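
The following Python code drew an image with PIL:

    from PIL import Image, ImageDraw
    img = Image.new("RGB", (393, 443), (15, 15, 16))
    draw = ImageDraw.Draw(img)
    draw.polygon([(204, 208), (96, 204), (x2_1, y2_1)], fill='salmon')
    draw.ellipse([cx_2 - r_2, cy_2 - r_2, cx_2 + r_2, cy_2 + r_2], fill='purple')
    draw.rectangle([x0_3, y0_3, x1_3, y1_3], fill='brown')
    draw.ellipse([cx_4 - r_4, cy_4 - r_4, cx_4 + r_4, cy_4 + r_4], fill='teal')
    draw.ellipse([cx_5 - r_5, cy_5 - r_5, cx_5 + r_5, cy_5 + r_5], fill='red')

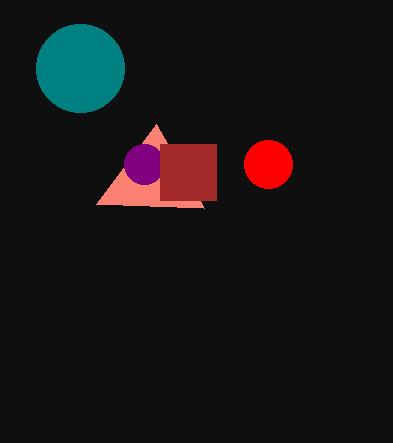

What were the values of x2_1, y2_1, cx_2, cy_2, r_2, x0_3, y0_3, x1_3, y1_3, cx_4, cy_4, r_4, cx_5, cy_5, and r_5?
x2_1 = 156, y2_1 = 124, cx_2 = 144, cy_2 = 164, r_2 = 20, x0_3 = 160, y0_3 = 144, x1_3 = 216, y1_3 = 200, cx_4 = 80, cy_4 = 68, r_4 = 44, cx_5 = 268, cy_5 = 164, r_5 = 24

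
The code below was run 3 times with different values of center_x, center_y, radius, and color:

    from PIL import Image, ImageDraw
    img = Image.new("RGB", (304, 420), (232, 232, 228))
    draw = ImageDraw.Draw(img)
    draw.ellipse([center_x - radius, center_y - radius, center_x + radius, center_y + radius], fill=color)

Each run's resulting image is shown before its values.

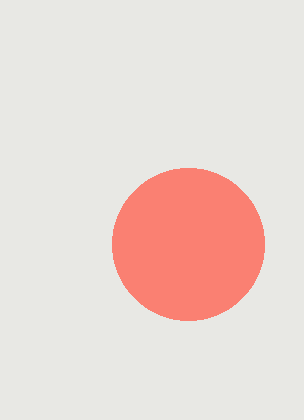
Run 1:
center_x = 188, center_y = 244, radius = 76, color = 'salmon'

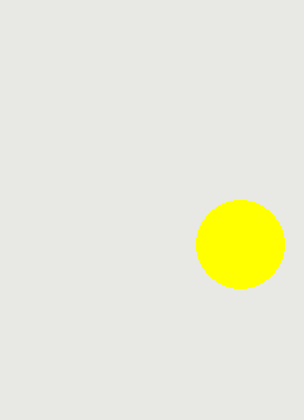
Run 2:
center_x = 240; center_y = 244; radius = 44; color = 'yellow'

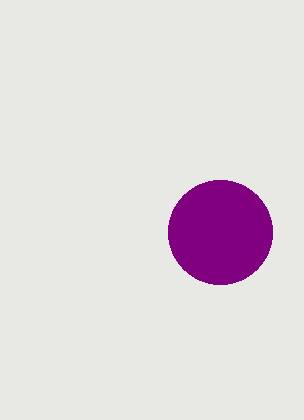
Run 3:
center_x = 220, center_y = 232, radius = 52, color = 'purple'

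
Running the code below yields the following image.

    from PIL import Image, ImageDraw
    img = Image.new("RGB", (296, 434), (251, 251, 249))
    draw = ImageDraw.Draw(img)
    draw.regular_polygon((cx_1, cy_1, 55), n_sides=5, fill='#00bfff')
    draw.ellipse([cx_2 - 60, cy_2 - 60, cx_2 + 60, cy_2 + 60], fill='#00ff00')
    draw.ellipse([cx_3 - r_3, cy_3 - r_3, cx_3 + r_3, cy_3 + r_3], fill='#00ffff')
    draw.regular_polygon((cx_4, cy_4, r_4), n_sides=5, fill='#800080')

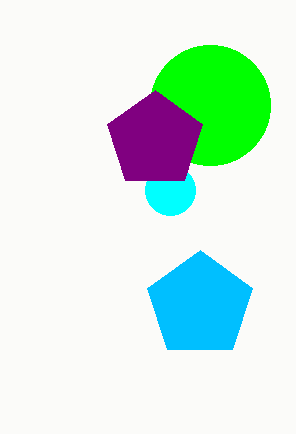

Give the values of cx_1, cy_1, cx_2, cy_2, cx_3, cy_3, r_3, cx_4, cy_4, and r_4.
cx_1 = 200
cy_1 = 305
cx_2 = 210
cy_2 = 105
cx_3 = 170
cy_3 = 190
r_3 = 25
cx_4 = 155
cy_4 = 140
r_4 = 50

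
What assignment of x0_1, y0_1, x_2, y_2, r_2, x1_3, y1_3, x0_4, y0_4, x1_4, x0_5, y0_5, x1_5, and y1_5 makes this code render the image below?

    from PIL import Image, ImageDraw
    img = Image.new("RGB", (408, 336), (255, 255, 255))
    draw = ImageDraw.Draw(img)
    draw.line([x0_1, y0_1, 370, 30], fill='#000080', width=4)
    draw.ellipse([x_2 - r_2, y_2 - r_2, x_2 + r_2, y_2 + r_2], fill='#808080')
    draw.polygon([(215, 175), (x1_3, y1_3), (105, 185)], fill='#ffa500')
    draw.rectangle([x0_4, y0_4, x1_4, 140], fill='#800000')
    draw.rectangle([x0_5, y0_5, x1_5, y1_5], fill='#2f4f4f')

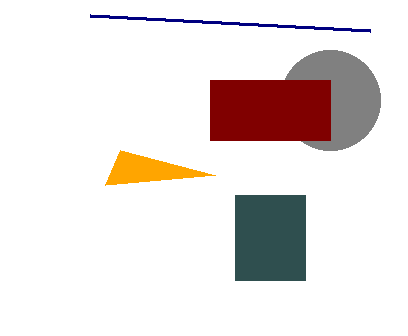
x0_1 = 90
y0_1 = 15
x_2 = 330
y_2 = 100
r_2 = 50
x1_3 = 120
y1_3 = 150
x0_4 = 210
y0_4 = 80
x1_4 = 330
x0_5 = 235
y0_5 = 195
x1_5 = 305
y1_5 = 280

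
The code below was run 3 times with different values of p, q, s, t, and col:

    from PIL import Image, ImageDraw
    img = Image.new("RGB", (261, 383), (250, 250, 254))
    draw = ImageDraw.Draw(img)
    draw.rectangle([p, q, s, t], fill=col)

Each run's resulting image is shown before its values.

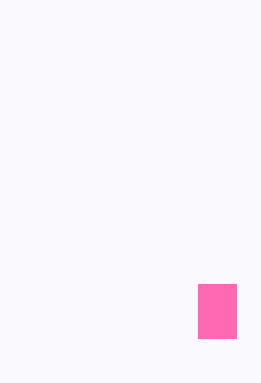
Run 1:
p = 198, q = 284, s = 236, t = 338, col = 'hotpink'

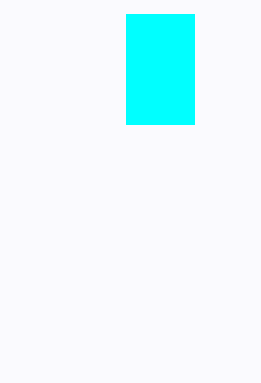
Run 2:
p = 126, q = 14, s = 194, t = 124, col = 'cyan'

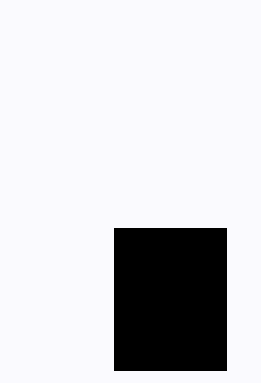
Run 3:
p = 114, q = 228, s = 226, t = 370, col = 'black'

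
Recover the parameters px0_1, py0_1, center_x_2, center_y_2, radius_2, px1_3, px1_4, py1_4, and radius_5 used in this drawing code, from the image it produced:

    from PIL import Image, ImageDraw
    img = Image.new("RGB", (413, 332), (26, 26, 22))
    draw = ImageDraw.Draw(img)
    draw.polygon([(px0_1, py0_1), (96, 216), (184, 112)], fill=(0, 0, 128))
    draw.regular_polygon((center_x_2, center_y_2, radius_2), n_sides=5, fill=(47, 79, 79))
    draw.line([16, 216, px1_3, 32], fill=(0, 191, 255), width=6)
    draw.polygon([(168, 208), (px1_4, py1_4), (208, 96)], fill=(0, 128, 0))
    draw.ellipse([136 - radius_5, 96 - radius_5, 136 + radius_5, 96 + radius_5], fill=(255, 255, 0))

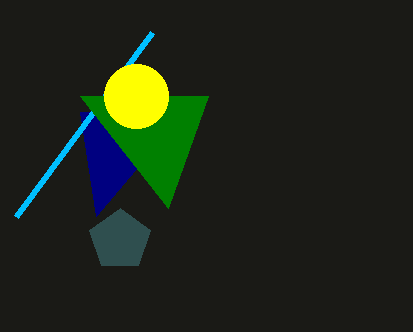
px0_1 = 80
py0_1 = 112
center_x_2 = 120
center_y_2 = 240
radius_2 = 32
px1_3 = 152
px1_4 = 80
py1_4 = 96
radius_5 = 32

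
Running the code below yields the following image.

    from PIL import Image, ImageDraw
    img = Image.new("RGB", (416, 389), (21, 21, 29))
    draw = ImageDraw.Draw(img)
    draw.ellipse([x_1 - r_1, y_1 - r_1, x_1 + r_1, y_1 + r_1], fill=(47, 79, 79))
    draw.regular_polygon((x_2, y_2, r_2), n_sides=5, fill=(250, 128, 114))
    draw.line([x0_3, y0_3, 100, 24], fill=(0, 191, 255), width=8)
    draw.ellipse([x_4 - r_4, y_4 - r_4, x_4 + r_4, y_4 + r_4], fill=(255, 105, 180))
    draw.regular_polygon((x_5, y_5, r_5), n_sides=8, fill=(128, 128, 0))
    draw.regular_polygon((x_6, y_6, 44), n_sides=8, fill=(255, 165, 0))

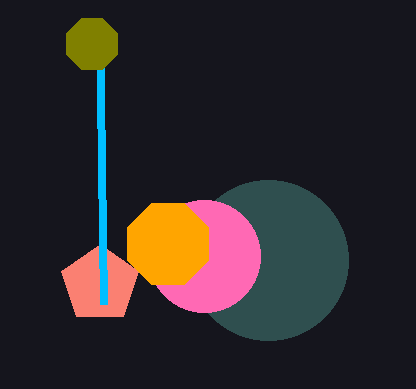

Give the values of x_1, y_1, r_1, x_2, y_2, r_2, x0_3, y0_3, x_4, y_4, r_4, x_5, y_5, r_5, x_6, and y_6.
x_1 = 268
y_1 = 260
r_1 = 80
x_2 = 100
y_2 = 284
r_2 = 40
x0_3 = 104
y0_3 = 304
x_4 = 204
y_4 = 256
r_4 = 56
x_5 = 92
y_5 = 44
r_5 = 28
x_6 = 168
y_6 = 244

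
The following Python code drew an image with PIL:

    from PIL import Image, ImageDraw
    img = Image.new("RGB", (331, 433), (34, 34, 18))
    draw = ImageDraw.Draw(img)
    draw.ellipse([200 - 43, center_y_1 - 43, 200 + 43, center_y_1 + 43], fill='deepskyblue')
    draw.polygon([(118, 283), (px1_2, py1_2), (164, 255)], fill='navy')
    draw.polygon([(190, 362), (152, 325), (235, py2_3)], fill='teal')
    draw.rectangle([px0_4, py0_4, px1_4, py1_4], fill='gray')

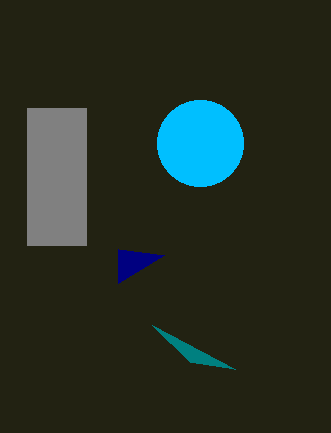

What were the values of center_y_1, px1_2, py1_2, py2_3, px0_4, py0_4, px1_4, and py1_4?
center_y_1 = 143
px1_2 = 118
py1_2 = 249
py2_3 = 369
px0_4 = 27
py0_4 = 108
px1_4 = 86
py1_4 = 245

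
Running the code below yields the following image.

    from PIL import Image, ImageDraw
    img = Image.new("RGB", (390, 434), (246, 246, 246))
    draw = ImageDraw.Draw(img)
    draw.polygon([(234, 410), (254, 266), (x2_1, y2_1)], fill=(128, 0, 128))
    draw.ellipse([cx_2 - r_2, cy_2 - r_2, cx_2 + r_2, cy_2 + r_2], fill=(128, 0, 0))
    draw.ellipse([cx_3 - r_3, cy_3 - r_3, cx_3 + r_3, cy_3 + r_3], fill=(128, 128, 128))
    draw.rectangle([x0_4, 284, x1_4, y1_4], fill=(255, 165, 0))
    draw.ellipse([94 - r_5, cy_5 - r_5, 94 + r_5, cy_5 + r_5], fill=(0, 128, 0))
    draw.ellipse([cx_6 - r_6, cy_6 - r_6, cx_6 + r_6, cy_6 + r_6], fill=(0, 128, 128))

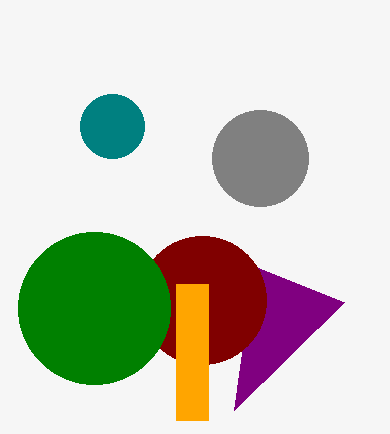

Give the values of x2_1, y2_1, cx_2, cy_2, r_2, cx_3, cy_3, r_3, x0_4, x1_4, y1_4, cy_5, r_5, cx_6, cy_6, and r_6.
x2_1 = 344; y2_1 = 302; cx_2 = 202; cy_2 = 300; r_2 = 64; cx_3 = 260; cy_3 = 158; r_3 = 48; x0_4 = 176; x1_4 = 208; y1_4 = 420; cy_5 = 308; r_5 = 76; cx_6 = 112; cy_6 = 126; r_6 = 32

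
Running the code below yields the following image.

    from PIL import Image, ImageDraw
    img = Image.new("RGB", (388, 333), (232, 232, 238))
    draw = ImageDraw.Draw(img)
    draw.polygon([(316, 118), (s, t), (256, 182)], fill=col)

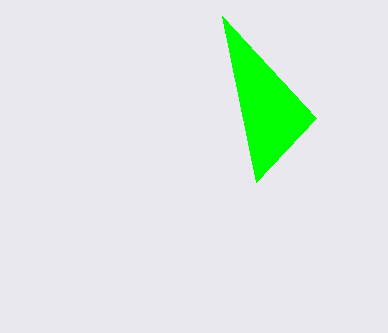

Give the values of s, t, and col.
s = 222
t = 16
col = 'lime'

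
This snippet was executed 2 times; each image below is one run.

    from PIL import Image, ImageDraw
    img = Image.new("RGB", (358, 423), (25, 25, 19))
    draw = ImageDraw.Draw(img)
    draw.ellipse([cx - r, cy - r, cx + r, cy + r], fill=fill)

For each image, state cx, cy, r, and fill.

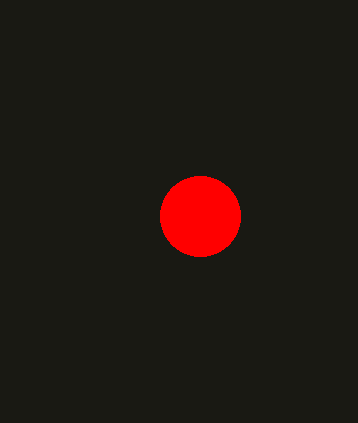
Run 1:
cx = 200
cy = 216
r = 40
fill = 'red'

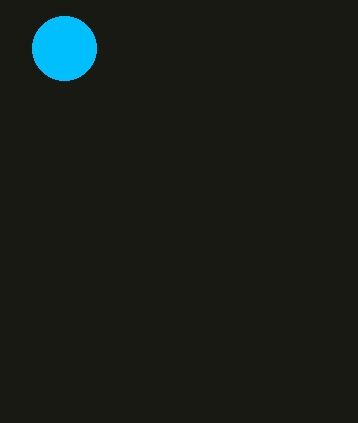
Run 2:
cx = 64; cy = 48; r = 32; fill = 'deepskyblue'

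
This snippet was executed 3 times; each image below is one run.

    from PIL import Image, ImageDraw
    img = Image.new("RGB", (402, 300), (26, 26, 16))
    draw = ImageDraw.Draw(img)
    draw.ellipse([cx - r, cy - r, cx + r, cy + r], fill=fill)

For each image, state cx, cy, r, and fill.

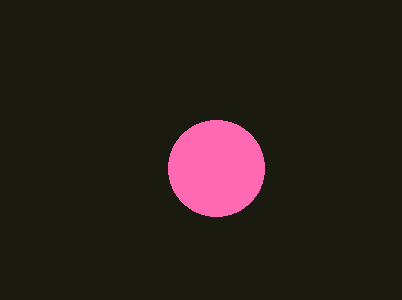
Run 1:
cx = 216
cy = 168
r = 48
fill = 'hotpink'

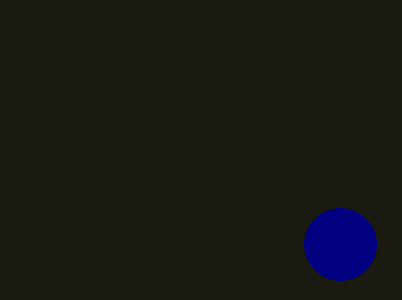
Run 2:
cx = 340, cy = 244, r = 36, fill = 'navy'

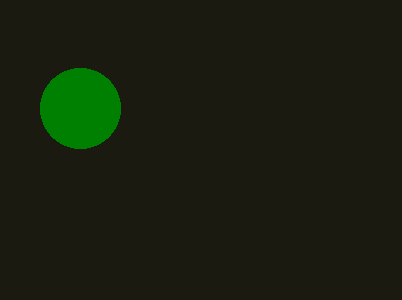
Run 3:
cx = 80, cy = 108, r = 40, fill = 'green'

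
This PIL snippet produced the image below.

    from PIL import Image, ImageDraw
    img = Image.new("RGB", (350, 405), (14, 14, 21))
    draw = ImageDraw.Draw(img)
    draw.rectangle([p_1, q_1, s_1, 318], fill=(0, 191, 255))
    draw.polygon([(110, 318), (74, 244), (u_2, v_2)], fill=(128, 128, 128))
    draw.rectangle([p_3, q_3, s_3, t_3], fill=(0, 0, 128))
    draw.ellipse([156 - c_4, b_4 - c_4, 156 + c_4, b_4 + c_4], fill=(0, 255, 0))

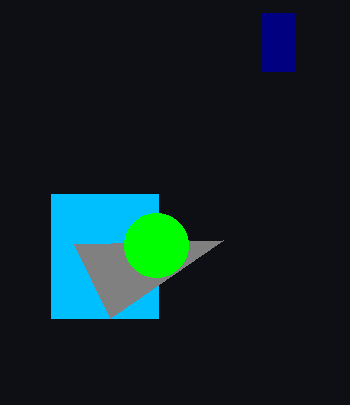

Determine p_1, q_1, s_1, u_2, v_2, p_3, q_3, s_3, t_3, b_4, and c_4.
p_1 = 51; q_1 = 194; s_1 = 158; u_2 = 223; v_2 = 240; p_3 = 261; q_3 = 13; s_3 = 295; t_3 = 71; b_4 = 245; c_4 = 32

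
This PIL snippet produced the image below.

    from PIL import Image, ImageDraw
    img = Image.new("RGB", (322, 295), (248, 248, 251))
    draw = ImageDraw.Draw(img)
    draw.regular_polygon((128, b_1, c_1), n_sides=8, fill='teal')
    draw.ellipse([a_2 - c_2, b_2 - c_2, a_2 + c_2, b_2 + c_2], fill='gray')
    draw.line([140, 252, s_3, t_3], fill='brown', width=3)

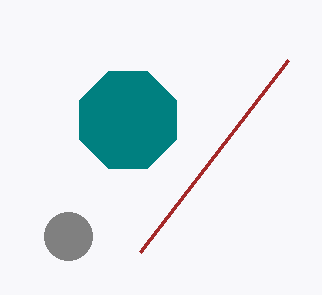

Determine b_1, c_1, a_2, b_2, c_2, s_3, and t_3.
b_1 = 120; c_1 = 52; a_2 = 68; b_2 = 236; c_2 = 24; s_3 = 288; t_3 = 60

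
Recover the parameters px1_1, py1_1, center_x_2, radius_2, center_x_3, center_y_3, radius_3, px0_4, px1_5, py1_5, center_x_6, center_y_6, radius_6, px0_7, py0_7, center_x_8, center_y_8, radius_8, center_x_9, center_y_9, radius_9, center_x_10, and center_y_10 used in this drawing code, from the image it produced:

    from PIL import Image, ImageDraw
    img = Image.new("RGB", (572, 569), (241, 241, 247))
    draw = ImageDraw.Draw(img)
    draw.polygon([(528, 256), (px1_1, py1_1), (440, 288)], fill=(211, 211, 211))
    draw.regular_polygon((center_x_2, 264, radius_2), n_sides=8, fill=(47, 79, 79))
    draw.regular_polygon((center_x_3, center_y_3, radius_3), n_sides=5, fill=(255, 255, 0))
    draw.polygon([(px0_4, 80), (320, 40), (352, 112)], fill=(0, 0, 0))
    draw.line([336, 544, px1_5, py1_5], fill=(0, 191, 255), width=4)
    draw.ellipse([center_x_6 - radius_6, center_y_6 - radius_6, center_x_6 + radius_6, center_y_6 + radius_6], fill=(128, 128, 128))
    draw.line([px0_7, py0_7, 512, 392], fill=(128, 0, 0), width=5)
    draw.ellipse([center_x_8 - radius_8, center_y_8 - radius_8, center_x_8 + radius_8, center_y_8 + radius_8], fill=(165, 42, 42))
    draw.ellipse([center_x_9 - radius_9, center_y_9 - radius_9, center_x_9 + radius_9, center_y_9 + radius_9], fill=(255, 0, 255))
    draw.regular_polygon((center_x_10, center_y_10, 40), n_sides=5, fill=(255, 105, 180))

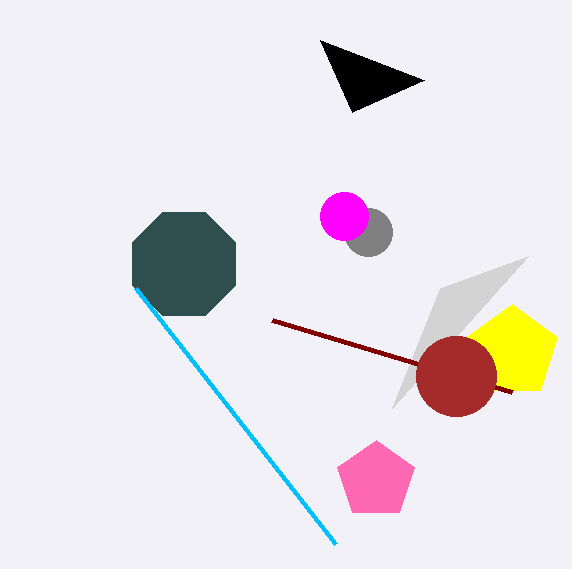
px1_1 = 392; py1_1 = 408; center_x_2 = 184; radius_2 = 56; center_x_3 = 512; center_y_3 = 352; radius_3 = 48; px0_4 = 424; px1_5 = 136; py1_5 = 288; center_x_6 = 368; center_y_6 = 232; radius_6 = 24; px0_7 = 272; py0_7 = 320; center_x_8 = 456; center_y_8 = 376; radius_8 = 40; center_x_9 = 344; center_y_9 = 216; radius_9 = 24; center_x_10 = 376; center_y_10 = 480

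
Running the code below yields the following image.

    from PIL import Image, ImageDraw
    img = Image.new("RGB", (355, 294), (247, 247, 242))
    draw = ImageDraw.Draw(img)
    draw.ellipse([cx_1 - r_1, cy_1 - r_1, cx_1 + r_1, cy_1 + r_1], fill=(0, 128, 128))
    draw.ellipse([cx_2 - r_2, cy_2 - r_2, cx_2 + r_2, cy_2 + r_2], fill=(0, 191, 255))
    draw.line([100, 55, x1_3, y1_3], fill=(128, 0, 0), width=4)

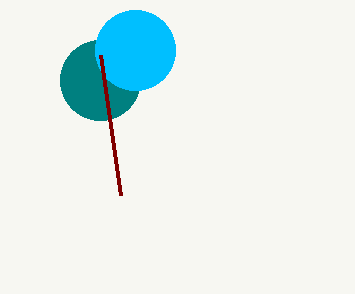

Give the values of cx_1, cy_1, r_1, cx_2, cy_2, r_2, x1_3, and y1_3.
cx_1 = 100, cy_1 = 80, r_1 = 40, cx_2 = 135, cy_2 = 50, r_2 = 40, x1_3 = 120, y1_3 = 195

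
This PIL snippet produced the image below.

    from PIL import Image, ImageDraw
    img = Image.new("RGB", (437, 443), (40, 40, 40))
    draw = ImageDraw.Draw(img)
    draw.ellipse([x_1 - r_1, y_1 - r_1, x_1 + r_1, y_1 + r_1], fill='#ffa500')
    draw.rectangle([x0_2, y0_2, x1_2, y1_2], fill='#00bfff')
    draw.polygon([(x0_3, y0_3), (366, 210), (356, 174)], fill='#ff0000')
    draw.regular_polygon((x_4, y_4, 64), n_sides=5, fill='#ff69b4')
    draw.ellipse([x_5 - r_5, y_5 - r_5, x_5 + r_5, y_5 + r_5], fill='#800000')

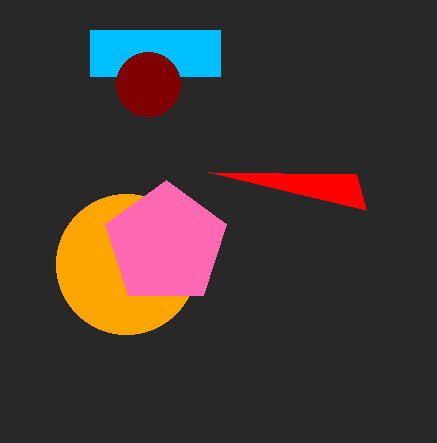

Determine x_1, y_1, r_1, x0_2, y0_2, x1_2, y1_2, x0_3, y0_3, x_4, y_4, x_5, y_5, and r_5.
x_1 = 126, y_1 = 264, r_1 = 70, x0_2 = 90, y0_2 = 30, x1_2 = 220, y1_2 = 76, x0_3 = 208, y0_3 = 172, x_4 = 166, y_4 = 244, x_5 = 148, y_5 = 84, r_5 = 32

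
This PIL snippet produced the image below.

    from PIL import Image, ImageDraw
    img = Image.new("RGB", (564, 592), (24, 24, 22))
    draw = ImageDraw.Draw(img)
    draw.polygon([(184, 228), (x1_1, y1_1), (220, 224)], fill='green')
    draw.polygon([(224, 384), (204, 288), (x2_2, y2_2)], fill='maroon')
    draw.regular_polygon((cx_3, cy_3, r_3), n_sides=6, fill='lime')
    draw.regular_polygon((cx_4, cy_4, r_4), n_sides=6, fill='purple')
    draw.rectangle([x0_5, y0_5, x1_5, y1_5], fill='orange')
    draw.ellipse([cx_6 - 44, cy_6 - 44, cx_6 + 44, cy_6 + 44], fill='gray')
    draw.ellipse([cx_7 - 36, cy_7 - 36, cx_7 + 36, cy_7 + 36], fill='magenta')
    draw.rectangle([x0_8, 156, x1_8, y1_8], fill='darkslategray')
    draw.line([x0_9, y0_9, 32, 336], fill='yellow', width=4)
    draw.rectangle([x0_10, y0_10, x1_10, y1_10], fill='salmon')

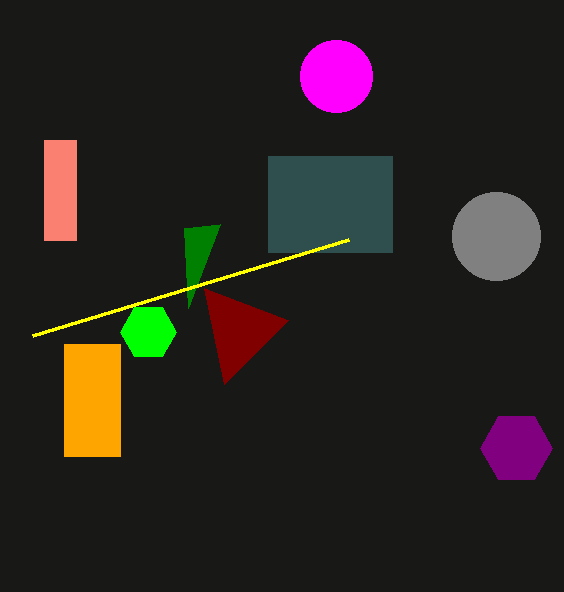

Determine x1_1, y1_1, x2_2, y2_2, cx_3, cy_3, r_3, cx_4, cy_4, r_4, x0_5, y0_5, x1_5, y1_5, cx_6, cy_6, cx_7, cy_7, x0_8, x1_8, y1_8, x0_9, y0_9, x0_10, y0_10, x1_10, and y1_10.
x1_1 = 188
y1_1 = 308
x2_2 = 288
y2_2 = 320
cx_3 = 148
cy_3 = 332
r_3 = 28
cx_4 = 516
cy_4 = 448
r_4 = 36
x0_5 = 64
y0_5 = 344
x1_5 = 120
y1_5 = 456
cx_6 = 496
cy_6 = 236
cx_7 = 336
cy_7 = 76
x0_8 = 268
x1_8 = 392
y1_8 = 252
x0_9 = 348
y0_9 = 240
x0_10 = 44
y0_10 = 140
x1_10 = 76
y1_10 = 240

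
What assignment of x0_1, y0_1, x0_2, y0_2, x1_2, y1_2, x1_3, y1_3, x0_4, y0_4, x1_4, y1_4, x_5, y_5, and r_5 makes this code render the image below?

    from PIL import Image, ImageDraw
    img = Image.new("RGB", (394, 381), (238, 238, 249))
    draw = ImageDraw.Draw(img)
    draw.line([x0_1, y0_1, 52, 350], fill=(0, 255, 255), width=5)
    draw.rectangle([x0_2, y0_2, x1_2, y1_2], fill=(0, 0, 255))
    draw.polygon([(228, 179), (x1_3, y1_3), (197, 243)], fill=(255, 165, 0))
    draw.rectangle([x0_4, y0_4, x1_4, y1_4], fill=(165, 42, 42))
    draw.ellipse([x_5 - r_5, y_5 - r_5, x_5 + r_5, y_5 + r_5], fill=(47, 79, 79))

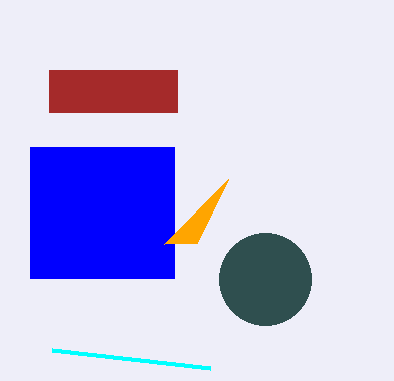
x0_1 = 210; y0_1 = 368; x0_2 = 30; y0_2 = 147; x1_2 = 174; y1_2 = 278; x1_3 = 164; y1_3 = 244; x0_4 = 49; y0_4 = 70; x1_4 = 177; y1_4 = 112; x_5 = 265; y_5 = 279; r_5 = 46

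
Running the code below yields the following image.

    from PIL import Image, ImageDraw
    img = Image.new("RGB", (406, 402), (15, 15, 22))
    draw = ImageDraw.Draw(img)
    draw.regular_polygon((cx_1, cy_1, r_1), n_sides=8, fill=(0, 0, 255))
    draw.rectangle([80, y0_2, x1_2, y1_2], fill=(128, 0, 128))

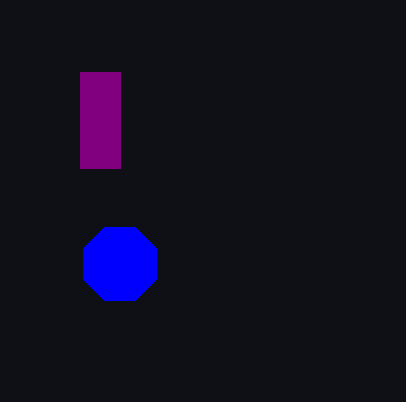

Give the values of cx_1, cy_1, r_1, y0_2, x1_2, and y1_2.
cx_1 = 120
cy_1 = 264
r_1 = 40
y0_2 = 72
x1_2 = 120
y1_2 = 168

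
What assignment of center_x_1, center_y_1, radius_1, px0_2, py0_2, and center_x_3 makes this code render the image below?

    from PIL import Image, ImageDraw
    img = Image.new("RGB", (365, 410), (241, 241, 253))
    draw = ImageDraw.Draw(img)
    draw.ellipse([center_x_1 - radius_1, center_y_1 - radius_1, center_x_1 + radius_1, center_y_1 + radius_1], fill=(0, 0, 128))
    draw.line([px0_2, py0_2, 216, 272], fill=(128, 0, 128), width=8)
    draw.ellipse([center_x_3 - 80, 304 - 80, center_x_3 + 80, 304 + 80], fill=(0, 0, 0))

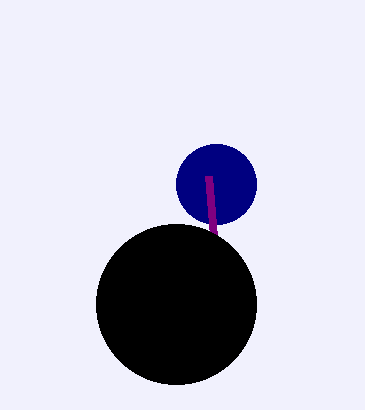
center_x_1 = 216; center_y_1 = 184; radius_1 = 40; px0_2 = 208; py0_2 = 176; center_x_3 = 176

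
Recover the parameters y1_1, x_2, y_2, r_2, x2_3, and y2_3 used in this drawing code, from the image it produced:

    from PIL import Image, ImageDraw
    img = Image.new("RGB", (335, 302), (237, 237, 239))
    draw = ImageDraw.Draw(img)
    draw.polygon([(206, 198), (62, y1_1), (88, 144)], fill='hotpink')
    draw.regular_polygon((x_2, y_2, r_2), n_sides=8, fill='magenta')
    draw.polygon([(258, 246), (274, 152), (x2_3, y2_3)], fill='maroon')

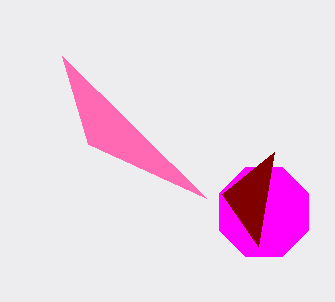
y1_1 = 56
x_2 = 264
y_2 = 212
r_2 = 48
x2_3 = 222
y2_3 = 194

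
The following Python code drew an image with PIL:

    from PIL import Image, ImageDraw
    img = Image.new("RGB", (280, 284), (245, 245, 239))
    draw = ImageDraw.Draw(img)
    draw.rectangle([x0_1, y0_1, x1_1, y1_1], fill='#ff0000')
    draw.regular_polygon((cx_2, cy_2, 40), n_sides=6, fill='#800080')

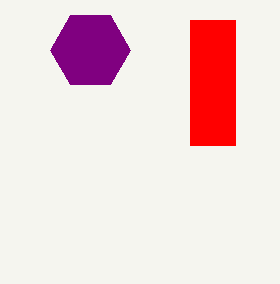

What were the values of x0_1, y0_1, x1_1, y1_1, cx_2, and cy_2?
x0_1 = 190; y0_1 = 20; x1_1 = 235; y1_1 = 145; cx_2 = 90; cy_2 = 50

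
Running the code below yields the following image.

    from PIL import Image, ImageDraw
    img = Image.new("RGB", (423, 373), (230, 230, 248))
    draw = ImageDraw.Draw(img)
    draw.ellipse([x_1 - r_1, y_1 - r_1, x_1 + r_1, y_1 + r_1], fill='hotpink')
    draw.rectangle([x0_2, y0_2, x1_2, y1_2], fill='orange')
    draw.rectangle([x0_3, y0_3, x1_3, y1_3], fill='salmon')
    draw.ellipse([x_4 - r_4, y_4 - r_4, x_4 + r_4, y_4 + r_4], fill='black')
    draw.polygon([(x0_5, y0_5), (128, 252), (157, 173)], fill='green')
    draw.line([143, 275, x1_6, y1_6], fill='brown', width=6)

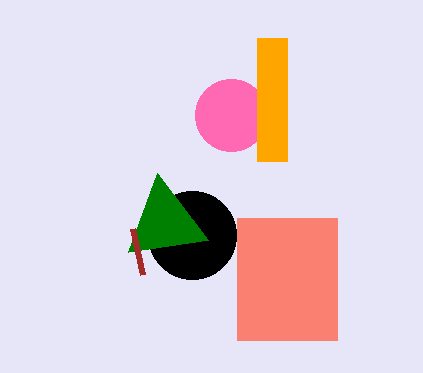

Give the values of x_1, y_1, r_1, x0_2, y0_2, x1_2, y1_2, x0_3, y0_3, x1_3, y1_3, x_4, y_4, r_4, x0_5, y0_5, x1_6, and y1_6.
x_1 = 231; y_1 = 115; r_1 = 36; x0_2 = 257; y0_2 = 38; x1_2 = 287; y1_2 = 161; x0_3 = 237; y0_3 = 218; x1_3 = 337; y1_3 = 340; x_4 = 192; y_4 = 235; r_4 = 44; x0_5 = 208; y0_5 = 240; x1_6 = 133; y1_6 = 229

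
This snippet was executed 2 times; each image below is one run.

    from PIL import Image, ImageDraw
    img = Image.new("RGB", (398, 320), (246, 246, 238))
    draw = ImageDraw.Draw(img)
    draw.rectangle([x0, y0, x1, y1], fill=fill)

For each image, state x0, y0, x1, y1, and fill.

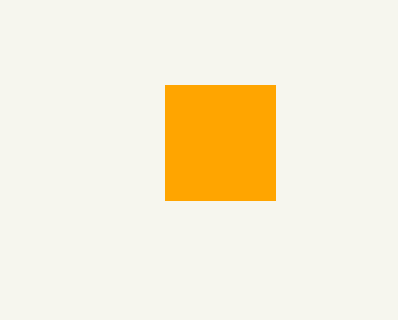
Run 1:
x0 = 165
y0 = 85
x1 = 275
y1 = 200
fill = 'orange'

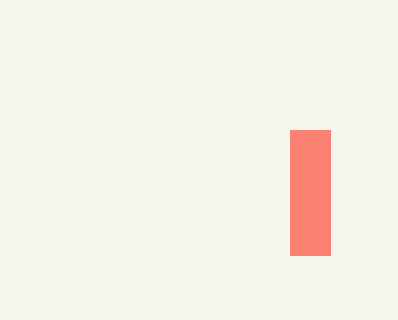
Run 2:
x0 = 290; y0 = 130; x1 = 330; y1 = 255; fill = 'salmon'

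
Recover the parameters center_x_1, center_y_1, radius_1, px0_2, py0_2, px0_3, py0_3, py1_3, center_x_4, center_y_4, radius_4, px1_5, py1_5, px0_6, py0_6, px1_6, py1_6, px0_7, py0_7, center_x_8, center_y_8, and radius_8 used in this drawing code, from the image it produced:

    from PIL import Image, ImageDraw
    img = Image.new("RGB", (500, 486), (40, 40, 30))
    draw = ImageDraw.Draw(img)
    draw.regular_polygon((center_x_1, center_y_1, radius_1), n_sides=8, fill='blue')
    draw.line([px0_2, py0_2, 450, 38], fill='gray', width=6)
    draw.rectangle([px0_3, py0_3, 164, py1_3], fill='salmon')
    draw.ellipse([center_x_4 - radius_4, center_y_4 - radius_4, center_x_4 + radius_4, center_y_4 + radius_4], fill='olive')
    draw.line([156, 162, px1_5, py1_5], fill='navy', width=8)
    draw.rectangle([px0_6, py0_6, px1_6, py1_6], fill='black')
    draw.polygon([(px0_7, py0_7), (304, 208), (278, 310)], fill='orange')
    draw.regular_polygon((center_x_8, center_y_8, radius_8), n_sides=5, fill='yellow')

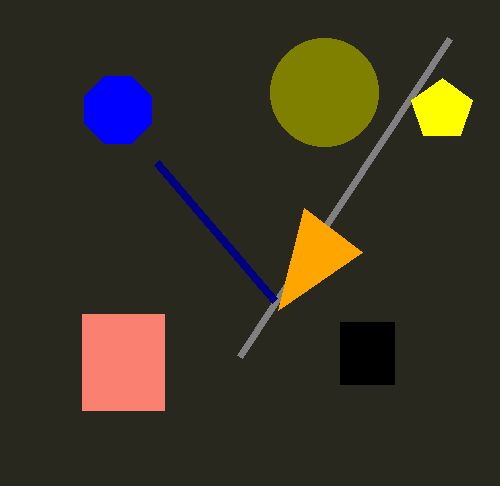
center_x_1 = 118; center_y_1 = 110; radius_1 = 36; px0_2 = 240; py0_2 = 356; px0_3 = 82; py0_3 = 314; py1_3 = 410; center_x_4 = 324; center_y_4 = 92; radius_4 = 54; px1_5 = 274; py1_5 = 300; px0_6 = 340; py0_6 = 322; px1_6 = 394; py1_6 = 384; px0_7 = 362; py0_7 = 252; center_x_8 = 442; center_y_8 = 110; radius_8 = 32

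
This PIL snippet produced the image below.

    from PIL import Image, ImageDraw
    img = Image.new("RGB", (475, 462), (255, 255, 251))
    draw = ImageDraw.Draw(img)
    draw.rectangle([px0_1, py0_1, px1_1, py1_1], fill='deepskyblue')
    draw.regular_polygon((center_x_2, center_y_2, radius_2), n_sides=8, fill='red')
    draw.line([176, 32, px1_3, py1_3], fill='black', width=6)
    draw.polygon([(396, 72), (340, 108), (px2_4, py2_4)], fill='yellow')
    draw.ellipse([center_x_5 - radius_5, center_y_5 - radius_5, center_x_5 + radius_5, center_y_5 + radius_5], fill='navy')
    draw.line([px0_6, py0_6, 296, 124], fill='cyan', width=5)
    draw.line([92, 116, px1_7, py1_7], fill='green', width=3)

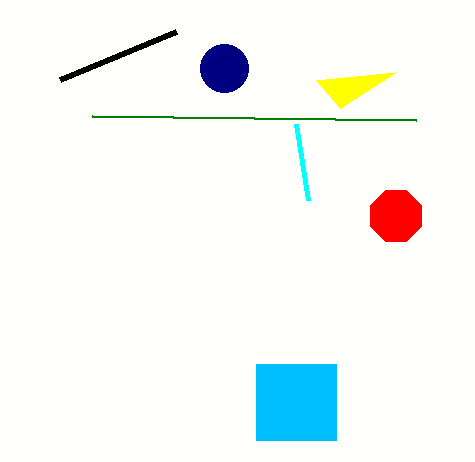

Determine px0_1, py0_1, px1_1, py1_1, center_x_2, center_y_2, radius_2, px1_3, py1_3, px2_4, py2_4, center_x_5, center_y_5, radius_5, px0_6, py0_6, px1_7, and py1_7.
px0_1 = 256, py0_1 = 364, px1_1 = 336, py1_1 = 440, center_x_2 = 396, center_y_2 = 216, radius_2 = 28, px1_3 = 60, py1_3 = 80, px2_4 = 316, py2_4 = 80, center_x_5 = 224, center_y_5 = 68, radius_5 = 24, px0_6 = 308, py0_6 = 200, px1_7 = 416, py1_7 = 120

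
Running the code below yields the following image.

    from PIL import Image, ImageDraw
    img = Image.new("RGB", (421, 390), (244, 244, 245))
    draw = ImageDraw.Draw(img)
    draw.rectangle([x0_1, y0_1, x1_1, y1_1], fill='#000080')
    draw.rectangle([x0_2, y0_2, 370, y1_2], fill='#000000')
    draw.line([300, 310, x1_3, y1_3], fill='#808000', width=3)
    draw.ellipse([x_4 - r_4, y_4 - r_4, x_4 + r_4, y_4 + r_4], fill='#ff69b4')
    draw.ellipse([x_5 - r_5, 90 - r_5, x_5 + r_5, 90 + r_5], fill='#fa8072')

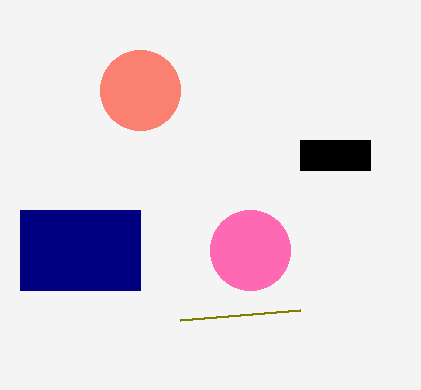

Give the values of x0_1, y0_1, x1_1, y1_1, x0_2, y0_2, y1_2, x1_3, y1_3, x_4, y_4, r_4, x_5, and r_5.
x0_1 = 20; y0_1 = 210; x1_1 = 140; y1_1 = 290; x0_2 = 300; y0_2 = 140; y1_2 = 170; x1_3 = 180; y1_3 = 320; x_4 = 250; y_4 = 250; r_4 = 40; x_5 = 140; r_5 = 40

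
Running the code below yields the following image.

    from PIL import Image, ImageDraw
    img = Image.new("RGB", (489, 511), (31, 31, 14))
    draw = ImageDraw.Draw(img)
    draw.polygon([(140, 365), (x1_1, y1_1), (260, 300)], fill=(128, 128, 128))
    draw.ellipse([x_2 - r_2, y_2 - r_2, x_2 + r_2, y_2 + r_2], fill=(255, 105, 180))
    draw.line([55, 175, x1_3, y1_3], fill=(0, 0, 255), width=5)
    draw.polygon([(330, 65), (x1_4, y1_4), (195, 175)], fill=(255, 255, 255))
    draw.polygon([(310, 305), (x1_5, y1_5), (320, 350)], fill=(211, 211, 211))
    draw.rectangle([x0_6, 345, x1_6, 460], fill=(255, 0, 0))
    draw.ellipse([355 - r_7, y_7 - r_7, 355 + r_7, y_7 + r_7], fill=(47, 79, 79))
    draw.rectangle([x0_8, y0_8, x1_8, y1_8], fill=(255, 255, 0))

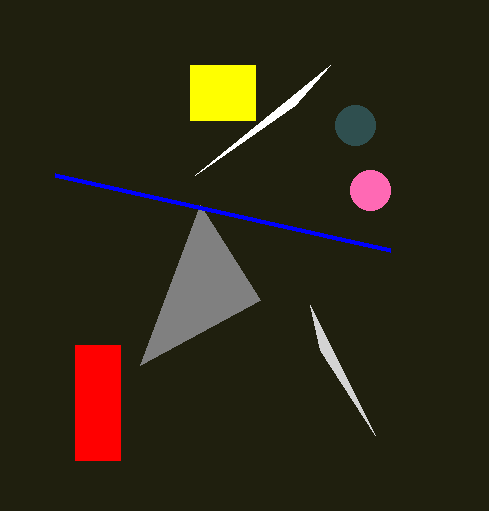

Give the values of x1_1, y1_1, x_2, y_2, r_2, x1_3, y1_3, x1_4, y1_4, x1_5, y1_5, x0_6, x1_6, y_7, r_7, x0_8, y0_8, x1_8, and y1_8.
x1_1 = 200; y1_1 = 205; x_2 = 370; y_2 = 190; r_2 = 20; x1_3 = 390; y1_3 = 250; x1_4 = 295; y1_4 = 105; x1_5 = 375; y1_5 = 435; x0_6 = 75; x1_6 = 120; y_7 = 125; r_7 = 20; x0_8 = 190; y0_8 = 65; x1_8 = 255; y1_8 = 120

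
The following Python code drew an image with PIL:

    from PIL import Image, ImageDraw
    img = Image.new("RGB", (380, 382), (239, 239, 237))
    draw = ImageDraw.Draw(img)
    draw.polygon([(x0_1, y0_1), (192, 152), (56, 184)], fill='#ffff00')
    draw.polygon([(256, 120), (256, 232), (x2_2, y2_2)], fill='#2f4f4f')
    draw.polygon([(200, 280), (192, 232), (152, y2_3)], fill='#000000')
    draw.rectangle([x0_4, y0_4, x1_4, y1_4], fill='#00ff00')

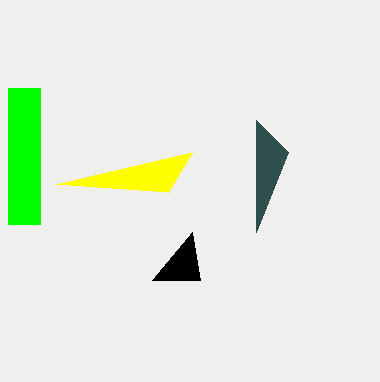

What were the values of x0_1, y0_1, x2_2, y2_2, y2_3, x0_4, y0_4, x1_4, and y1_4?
x0_1 = 168; y0_1 = 192; x2_2 = 288; y2_2 = 152; y2_3 = 280; x0_4 = 8; y0_4 = 88; x1_4 = 40; y1_4 = 224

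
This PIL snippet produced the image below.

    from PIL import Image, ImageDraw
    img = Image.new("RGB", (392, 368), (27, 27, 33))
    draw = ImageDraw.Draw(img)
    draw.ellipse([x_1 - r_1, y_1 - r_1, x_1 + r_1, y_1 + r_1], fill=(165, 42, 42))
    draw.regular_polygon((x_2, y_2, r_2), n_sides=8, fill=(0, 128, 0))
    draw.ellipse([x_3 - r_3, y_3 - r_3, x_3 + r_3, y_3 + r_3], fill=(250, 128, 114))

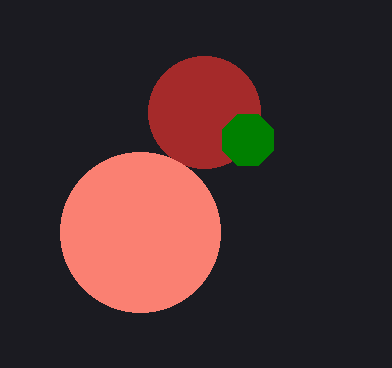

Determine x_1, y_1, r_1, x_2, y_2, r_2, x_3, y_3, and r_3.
x_1 = 204
y_1 = 112
r_1 = 56
x_2 = 248
y_2 = 140
r_2 = 28
x_3 = 140
y_3 = 232
r_3 = 80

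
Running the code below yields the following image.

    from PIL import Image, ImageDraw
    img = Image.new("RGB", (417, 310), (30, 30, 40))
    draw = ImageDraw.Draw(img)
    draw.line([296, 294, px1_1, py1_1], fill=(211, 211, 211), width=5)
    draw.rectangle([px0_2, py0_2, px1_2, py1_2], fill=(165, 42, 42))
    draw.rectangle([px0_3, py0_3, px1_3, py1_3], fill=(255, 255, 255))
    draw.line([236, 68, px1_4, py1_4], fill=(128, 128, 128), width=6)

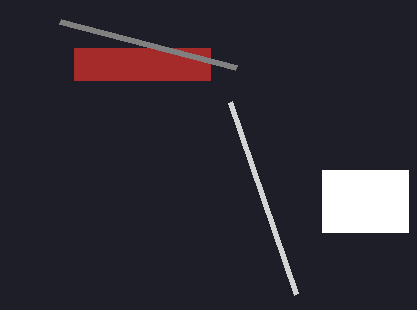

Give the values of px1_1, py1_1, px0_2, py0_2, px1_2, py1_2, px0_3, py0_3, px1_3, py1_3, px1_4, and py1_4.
px1_1 = 230, py1_1 = 102, px0_2 = 74, py0_2 = 48, px1_2 = 210, py1_2 = 80, px0_3 = 322, py0_3 = 170, px1_3 = 408, py1_3 = 232, px1_4 = 60, py1_4 = 22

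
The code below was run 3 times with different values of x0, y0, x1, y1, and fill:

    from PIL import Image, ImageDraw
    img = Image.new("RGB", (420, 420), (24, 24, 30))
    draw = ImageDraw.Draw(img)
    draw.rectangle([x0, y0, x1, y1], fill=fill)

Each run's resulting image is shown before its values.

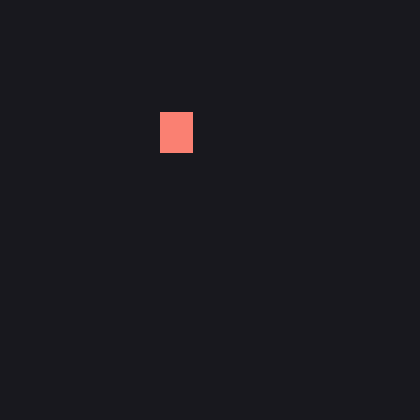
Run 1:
x0 = 160
y0 = 112
x1 = 192
y1 = 152
fill = 'salmon'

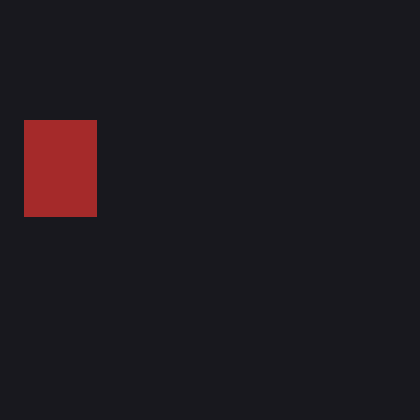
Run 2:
x0 = 24, y0 = 120, x1 = 96, y1 = 216, fill = 'brown'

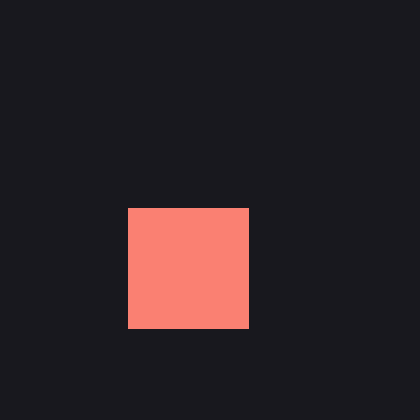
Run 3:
x0 = 128; y0 = 208; x1 = 248; y1 = 328; fill = 'salmon'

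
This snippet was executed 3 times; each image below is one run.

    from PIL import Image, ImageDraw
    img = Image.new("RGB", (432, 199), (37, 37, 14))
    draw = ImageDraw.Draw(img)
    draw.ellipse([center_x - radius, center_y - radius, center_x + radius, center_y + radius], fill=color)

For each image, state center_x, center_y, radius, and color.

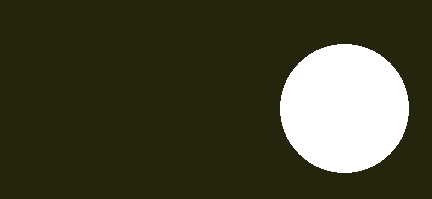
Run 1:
center_x = 344; center_y = 108; radius = 64; color = 'white'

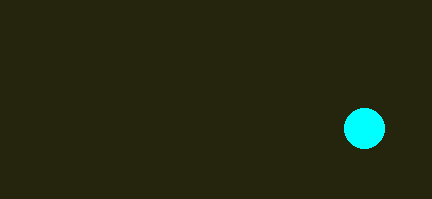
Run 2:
center_x = 364, center_y = 128, radius = 20, color = 'cyan'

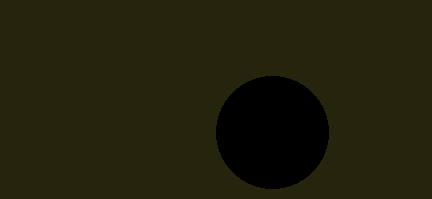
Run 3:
center_x = 272, center_y = 132, radius = 56, color = 'black'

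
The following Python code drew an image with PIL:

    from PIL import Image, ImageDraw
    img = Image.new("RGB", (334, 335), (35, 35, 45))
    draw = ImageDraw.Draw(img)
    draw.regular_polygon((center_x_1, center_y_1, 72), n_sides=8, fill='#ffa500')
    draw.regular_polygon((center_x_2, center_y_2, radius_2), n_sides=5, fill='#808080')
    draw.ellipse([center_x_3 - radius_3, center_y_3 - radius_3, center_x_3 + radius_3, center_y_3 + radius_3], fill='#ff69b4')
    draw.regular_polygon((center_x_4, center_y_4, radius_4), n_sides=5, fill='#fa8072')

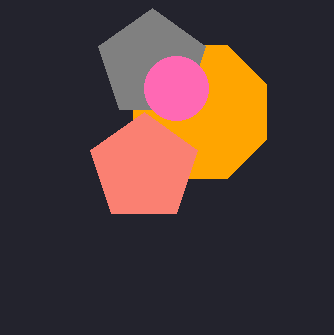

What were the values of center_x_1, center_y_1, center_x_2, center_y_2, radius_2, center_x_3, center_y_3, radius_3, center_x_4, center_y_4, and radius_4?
center_x_1 = 200; center_y_1 = 112; center_x_2 = 152; center_y_2 = 64; radius_2 = 56; center_x_3 = 176; center_y_3 = 88; radius_3 = 32; center_x_4 = 144; center_y_4 = 168; radius_4 = 56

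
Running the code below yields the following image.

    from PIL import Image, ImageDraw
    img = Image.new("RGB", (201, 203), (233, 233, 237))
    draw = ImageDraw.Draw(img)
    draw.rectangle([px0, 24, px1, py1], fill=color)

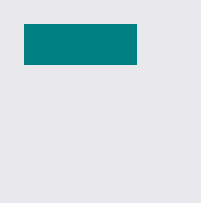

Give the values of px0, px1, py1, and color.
px0 = 24; px1 = 136; py1 = 64; color = 'teal'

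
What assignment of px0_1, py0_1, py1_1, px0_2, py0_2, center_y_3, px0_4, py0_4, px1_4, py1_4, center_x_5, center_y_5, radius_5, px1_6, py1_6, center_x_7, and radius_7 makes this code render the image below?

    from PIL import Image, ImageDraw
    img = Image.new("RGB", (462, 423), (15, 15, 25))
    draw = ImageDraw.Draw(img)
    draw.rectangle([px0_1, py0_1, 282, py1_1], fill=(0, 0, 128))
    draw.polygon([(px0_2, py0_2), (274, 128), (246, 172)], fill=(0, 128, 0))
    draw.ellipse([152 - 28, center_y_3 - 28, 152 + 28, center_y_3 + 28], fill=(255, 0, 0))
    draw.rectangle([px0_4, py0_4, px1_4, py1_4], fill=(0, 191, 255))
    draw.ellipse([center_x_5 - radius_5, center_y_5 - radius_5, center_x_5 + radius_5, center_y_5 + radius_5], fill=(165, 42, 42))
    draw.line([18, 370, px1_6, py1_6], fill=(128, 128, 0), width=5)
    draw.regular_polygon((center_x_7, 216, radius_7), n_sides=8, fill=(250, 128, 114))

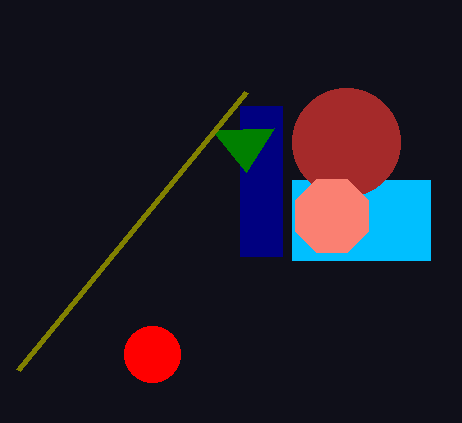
px0_1 = 240; py0_1 = 106; py1_1 = 256; px0_2 = 212; py0_2 = 130; center_y_3 = 354; px0_4 = 292; py0_4 = 180; px1_4 = 430; py1_4 = 260; center_x_5 = 346; center_y_5 = 142; radius_5 = 54; px1_6 = 246; py1_6 = 92; center_x_7 = 332; radius_7 = 40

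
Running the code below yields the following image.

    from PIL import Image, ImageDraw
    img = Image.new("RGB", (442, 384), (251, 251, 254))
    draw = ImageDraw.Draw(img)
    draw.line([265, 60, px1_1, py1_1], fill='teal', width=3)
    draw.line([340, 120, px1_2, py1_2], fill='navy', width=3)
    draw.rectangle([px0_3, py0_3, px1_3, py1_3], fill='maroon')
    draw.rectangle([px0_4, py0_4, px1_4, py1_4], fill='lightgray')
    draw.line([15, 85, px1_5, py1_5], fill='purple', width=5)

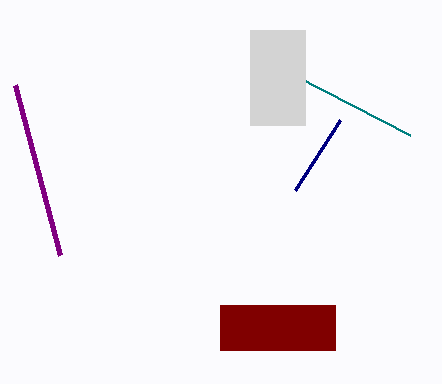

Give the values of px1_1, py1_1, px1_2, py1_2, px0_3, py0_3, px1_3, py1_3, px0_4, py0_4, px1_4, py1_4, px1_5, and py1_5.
px1_1 = 410; py1_1 = 135; px1_2 = 295; py1_2 = 190; px0_3 = 220; py0_3 = 305; px1_3 = 335; py1_3 = 350; px0_4 = 250; py0_4 = 30; px1_4 = 305; py1_4 = 125; px1_5 = 60; py1_5 = 255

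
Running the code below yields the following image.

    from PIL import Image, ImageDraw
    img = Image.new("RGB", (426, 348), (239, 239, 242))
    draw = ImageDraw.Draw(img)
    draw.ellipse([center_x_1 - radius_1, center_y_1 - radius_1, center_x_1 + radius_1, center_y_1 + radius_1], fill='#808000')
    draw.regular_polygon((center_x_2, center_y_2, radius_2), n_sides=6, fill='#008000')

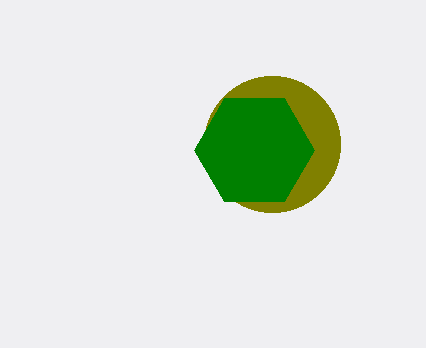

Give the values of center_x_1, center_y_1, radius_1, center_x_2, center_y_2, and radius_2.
center_x_1 = 272
center_y_1 = 144
radius_1 = 68
center_x_2 = 254
center_y_2 = 150
radius_2 = 60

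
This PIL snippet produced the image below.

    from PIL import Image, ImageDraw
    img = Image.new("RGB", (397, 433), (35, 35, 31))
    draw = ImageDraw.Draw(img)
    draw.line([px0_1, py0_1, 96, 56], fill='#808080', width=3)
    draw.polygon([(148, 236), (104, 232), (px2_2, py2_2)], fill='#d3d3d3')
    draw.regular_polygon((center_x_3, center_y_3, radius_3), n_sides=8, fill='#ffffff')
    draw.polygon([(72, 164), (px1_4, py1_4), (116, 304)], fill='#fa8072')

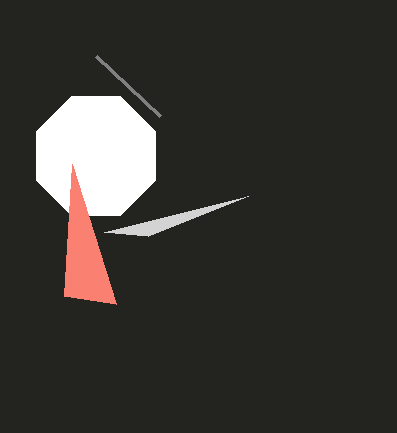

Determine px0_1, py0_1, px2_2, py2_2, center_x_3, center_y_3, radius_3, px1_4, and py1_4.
px0_1 = 160
py0_1 = 116
px2_2 = 248
py2_2 = 196
center_x_3 = 96
center_y_3 = 156
radius_3 = 64
px1_4 = 64
py1_4 = 296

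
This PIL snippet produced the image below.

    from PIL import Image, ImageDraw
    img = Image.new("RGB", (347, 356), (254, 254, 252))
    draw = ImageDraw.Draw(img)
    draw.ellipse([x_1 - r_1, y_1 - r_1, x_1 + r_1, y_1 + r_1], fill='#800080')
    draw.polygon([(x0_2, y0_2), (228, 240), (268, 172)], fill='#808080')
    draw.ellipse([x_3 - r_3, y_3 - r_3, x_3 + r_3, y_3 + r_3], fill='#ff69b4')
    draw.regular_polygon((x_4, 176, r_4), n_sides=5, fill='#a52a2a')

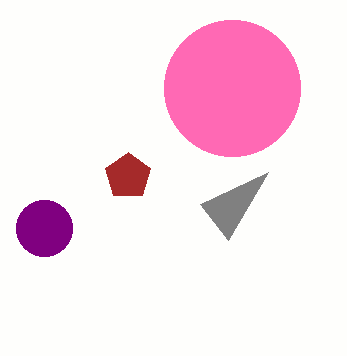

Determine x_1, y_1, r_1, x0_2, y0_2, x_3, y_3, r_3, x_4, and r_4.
x_1 = 44
y_1 = 228
r_1 = 28
x0_2 = 200
y0_2 = 204
x_3 = 232
y_3 = 88
r_3 = 68
x_4 = 128
r_4 = 24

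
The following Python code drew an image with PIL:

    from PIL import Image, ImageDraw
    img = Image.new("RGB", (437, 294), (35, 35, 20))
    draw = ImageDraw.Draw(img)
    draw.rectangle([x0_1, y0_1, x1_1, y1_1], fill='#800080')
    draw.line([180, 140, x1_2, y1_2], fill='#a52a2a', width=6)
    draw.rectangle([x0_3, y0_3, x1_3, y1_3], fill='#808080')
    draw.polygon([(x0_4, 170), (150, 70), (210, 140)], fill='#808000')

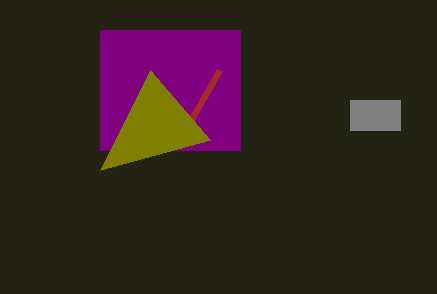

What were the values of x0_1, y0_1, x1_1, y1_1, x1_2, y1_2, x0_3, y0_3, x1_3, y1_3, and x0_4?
x0_1 = 100
y0_1 = 30
x1_1 = 240
y1_1 = 150
x1_2 = 220
y1_2 = 70
x0_3 = 350
y0_3 = 100
x1_3 = 400
y1_3 = 130
x0_4 = 100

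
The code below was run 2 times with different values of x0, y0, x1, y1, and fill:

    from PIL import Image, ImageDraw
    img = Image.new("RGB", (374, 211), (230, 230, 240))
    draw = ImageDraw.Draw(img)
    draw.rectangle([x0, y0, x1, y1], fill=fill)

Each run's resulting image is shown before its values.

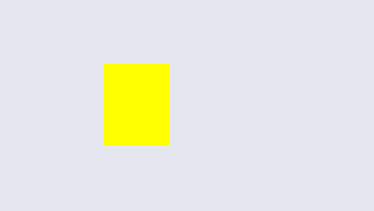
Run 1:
x0 = 104
y0 = 64
x1 = 168
y1 = 144
fill = 'yellow'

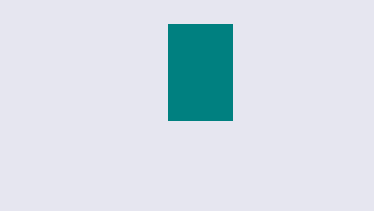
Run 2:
x0 = 168, y0 = 24, x1 = 232, y1 = 120, fill = 'teal'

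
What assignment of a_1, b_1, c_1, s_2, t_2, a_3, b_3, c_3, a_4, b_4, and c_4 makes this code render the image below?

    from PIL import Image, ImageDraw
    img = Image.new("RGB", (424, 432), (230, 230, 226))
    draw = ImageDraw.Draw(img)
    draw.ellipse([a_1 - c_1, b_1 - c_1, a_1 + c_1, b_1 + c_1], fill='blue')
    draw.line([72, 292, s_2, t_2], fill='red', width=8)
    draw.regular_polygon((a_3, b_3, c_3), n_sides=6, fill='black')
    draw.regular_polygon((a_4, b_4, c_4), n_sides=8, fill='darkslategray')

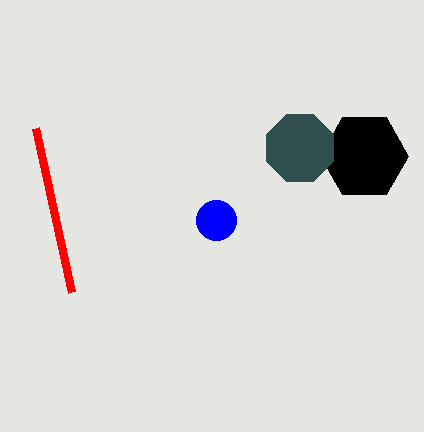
a_1 = 216, b_1 = 220, c_1 = 20, s_2 = 36, t_2 = 128, a_3 = 364, b_3 = 156, c_3 = 44, a_4 = 300, b_4 = 148, c_4 = 36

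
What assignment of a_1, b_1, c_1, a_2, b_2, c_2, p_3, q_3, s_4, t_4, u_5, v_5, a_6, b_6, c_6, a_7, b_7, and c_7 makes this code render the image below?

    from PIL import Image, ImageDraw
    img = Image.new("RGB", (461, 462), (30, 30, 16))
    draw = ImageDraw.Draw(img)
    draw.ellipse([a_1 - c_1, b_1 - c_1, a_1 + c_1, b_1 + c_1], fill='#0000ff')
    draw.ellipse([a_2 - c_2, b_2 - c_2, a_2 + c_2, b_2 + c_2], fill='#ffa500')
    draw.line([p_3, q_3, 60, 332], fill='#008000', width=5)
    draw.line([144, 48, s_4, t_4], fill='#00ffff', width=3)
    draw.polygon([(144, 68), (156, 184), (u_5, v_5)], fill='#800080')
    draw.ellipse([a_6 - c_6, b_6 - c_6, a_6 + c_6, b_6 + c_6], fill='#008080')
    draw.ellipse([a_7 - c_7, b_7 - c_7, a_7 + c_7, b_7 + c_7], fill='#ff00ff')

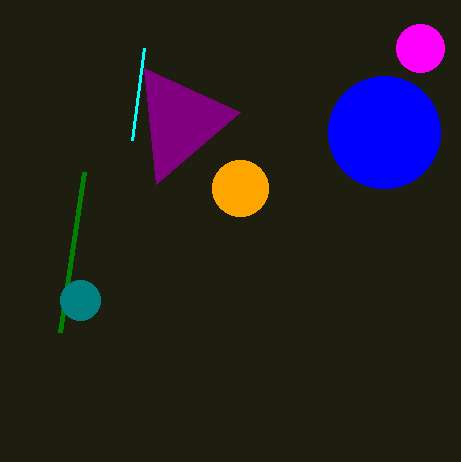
a_1 = 384, b_1 = 132, c_1 = 56, a_2 = 240, b_2 = 188, c_2 = 28, p_3 = 84, q_3 = 172, s_4 = 132, t_4 = 140, u_5 = 240, v_5 = 112, a_6 = 80, b_6 = 300, c_6 = 20, a_7 = 420, b_7 = 48, c_7 = 24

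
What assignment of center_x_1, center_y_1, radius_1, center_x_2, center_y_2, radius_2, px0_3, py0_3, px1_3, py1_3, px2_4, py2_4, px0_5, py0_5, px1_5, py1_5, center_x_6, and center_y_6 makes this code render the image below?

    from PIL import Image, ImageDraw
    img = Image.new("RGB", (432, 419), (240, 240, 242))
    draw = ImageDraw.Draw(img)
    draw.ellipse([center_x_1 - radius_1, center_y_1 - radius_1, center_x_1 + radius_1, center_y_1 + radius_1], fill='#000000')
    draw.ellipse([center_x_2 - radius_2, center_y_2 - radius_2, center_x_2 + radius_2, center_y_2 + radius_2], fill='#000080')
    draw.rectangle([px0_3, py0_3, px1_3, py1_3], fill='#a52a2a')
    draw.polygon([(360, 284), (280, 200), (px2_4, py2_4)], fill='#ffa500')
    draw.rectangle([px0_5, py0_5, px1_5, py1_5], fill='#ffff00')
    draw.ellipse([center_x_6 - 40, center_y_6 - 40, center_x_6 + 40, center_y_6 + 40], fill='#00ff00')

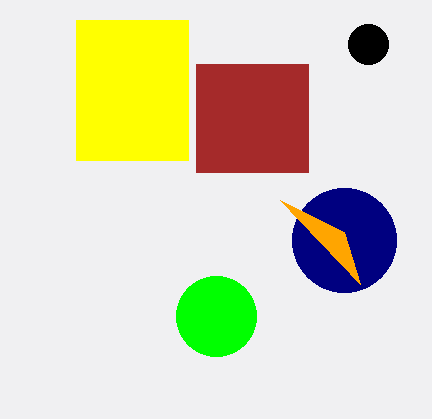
center_x_1 = 368
center_y_1 = 44
radius_1 = 20
center_x_2 = 344
center_y_2 = 240
radius_2 = 52
px0_3 = 196
py0_3 = 64
px1_3 = 308
py1_3 = 172
px2_4 = 344
py2_4 = 232
px0_5 = 76
py0_5 = 20
px1_5 = 188
py1_5 = 160
center_x_6 = 216
center_y_6 = 316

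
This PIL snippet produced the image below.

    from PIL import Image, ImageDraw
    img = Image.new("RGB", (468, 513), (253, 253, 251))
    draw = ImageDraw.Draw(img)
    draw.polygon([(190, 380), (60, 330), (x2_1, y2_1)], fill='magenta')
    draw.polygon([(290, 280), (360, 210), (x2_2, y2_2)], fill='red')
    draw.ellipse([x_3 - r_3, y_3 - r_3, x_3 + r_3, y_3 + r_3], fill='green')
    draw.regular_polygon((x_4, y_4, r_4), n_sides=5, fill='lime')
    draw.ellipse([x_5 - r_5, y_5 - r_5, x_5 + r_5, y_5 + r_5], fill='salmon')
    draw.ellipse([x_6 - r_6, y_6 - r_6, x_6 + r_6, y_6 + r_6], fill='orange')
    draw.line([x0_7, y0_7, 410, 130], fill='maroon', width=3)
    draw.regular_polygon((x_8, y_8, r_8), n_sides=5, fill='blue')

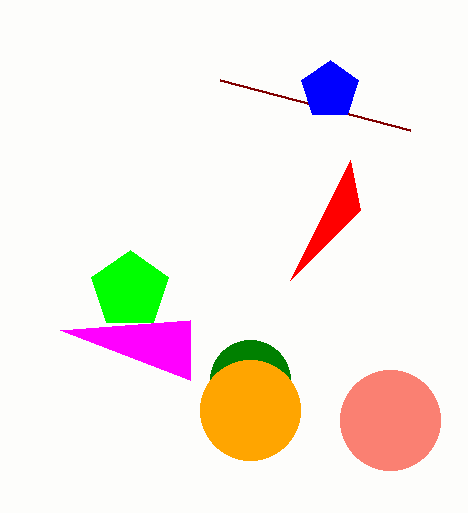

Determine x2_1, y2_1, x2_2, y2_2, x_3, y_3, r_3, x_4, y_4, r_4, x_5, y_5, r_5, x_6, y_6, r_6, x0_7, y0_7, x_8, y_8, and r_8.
x2_1 = 190
y2_1 = 320
x2_2 = 350
y2_2 = 160
x_3 = 250
y_3 = 380
r_3 = 40
x_4 = 130
y_4 = 290
r_4 = 40
x_5 = 390
y_5 = 420
r_5 = 50
x_6 = 250
y_6 = 410
r_6 = 50
x0_7 = 220
y0_7 = 80
x_8 = 330
y_8 = 90
r_8 = 30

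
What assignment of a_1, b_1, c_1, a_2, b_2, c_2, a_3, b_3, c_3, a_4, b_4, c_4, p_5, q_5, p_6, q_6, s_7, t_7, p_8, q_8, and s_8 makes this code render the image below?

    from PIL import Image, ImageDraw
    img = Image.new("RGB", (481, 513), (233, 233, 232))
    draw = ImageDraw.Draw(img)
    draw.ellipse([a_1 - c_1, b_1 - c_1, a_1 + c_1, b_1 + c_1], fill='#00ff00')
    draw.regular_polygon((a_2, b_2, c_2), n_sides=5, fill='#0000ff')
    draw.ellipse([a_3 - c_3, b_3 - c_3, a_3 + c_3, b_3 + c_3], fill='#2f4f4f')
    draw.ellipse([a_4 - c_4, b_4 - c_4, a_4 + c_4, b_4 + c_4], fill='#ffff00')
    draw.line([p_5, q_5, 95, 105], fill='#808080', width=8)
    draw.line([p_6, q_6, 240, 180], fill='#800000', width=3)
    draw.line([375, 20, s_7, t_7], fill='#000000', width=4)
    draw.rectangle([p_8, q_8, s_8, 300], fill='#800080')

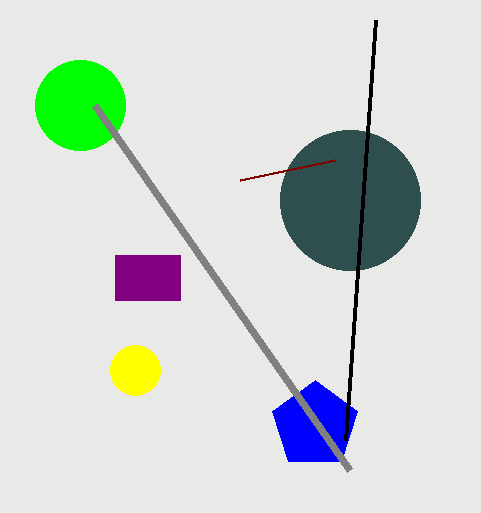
a_1 = 80
b_1 = 105
c_1 = 45
a_2 = 315
b_2 = 425
c_2 = 45
a_3 = 350
b_3 = 200
c_3 = 70
a_4 = 135
b_4 = 370
c_4 = 25
p_5 = 350
q_5 = 470
p_6 = 335
q_6 = 160
s_7 = 345
t_7 = 440
p_8 = 115
q_8 = 255
s_8 = 180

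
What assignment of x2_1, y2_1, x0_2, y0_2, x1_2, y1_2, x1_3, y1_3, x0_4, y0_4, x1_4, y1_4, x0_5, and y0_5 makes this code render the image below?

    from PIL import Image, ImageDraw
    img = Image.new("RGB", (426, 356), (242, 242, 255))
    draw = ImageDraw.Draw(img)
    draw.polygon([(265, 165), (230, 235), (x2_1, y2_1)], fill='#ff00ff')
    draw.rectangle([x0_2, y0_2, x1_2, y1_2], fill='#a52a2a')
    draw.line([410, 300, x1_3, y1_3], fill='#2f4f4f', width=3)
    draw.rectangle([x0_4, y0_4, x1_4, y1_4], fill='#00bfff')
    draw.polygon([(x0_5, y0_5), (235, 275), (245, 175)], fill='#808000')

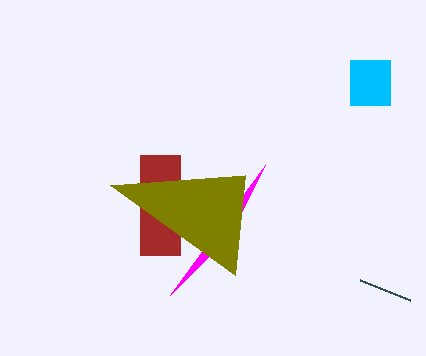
x2_1 = 170
y2_1 = 295
x0_2 = 140
y0_2 = 155
x1_2 = 180
y1_2 = 255
x1_3 = 360
y1_3 = 280
x0_4 = 350
y0_4 = 60
x1_4 = 390
y1_4 = 105
x0_5 = 110
y0_5 = 185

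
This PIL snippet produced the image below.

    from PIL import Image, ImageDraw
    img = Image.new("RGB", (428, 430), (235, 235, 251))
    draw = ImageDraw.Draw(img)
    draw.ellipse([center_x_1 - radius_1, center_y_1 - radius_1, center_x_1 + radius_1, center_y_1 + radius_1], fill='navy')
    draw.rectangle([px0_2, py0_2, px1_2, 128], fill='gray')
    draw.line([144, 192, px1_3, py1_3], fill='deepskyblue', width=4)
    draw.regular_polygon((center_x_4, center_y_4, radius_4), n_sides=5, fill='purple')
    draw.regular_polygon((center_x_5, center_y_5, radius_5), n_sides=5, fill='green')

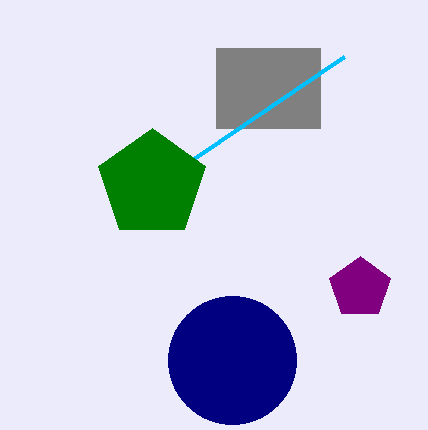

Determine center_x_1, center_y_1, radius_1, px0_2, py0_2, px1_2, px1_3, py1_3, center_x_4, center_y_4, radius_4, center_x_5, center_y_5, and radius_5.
center_x_1 = 232; center_y_1 = 360; radius_1 = 64; px0_2 = 216; py0_2 = 48; px1_2 = 320; px1_3 = 344; py1_3 = 56; center_x_4 = 360; center_y_4 = 288; radius_4 = 32; center_x_5 = 152; center_y_5 = 184; radius_5 = 56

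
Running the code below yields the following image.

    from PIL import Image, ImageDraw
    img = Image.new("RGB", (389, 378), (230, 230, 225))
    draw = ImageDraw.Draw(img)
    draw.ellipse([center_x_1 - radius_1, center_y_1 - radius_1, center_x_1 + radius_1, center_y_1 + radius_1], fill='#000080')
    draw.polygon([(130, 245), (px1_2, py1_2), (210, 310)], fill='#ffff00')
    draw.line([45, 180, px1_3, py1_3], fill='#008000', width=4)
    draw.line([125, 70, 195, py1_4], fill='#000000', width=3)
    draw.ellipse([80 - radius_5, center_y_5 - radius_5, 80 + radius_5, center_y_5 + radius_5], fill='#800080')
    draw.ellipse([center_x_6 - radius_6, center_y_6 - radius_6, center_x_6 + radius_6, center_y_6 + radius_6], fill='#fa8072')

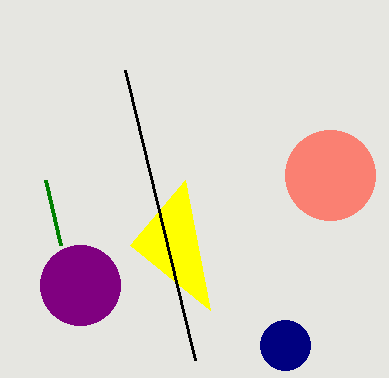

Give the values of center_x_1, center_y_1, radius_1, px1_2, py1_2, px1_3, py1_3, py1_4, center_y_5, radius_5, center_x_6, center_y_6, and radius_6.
center_x_1 = 285; center_y_1 = 345; radius_1 = 25; px1_2 = 185; py1_2 = 180; px1_3 = 60; py1_3 = 245; py1_4 = 360; center_y_5 = 285; radius_5 = 40; center_x_6 = 330; center_y_6 = 175; radius_6 = 45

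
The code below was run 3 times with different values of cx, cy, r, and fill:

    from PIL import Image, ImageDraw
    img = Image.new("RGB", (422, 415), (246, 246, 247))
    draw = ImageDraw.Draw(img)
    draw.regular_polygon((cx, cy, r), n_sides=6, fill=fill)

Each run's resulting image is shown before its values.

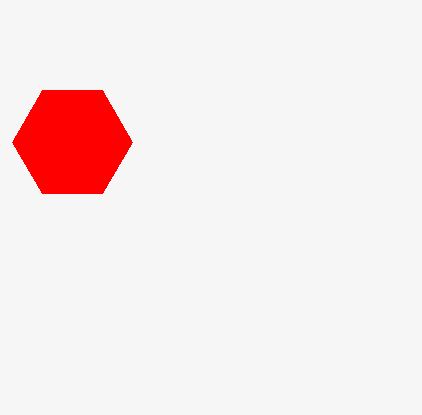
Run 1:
cx = 72; cy = 142; r = 60; fill = 'red'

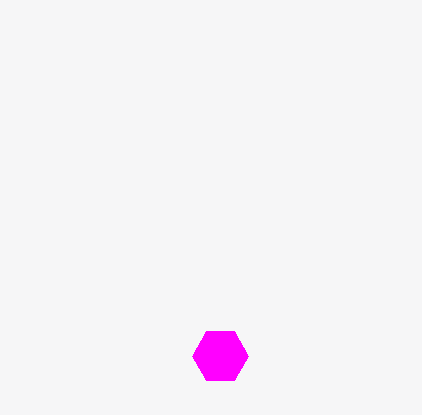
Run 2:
cx = 220; cy = 356; r = 28; fill = 'magenta'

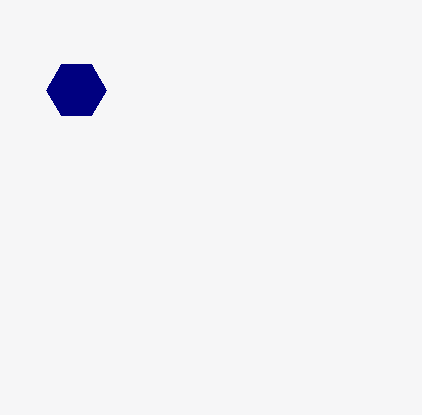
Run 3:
cx = 76
cy = 90
r = 30
fill = 'navy'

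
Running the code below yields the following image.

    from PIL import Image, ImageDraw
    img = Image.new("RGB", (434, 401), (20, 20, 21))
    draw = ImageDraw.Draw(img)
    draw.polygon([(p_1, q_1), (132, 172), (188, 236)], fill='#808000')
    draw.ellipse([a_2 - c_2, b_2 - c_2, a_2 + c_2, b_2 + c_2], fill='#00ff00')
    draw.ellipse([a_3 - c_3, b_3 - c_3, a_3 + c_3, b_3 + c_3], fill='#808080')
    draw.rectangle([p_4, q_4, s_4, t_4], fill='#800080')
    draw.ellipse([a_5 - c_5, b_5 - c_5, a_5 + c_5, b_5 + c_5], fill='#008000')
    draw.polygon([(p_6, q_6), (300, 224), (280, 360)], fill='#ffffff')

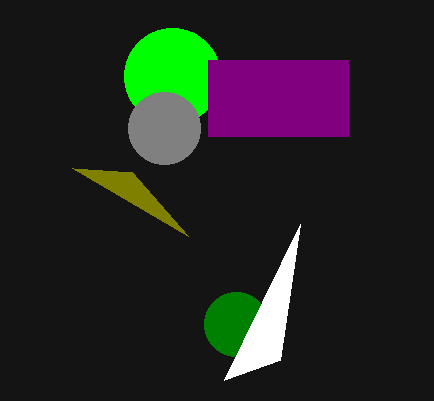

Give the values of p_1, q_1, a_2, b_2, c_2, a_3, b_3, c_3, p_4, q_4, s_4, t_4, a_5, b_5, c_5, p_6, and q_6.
p_1 = 72; q_1 = 168; a_2 = 172; b_2 = 76; c_2 = 48; a_3 = 164; b_3 = 128; c_3 = 36; p_4 = 208; q_4 = 60; s_4 = 348; t_4 = 136; a_5 = 236; b_5 = 324; c_5 = 32; p_6 = 224; q_6 = 380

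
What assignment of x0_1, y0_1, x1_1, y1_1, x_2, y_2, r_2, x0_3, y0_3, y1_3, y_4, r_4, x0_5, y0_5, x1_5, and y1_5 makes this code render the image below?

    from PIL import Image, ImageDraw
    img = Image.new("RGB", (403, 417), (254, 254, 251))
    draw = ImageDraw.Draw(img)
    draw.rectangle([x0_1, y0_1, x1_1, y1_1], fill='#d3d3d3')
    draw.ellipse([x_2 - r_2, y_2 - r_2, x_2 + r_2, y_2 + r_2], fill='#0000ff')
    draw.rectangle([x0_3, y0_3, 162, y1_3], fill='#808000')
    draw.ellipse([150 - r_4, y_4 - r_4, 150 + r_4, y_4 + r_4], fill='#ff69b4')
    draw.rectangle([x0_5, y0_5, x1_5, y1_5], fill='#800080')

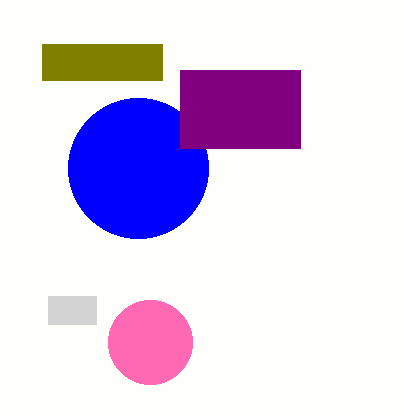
x0_1 = 48, y0_1 = 296, x1_1 = 96, y1_1 = 324, x_2 = 138, y_2 = 168, r_2 = 70, x0_3 = 42, y0_3 = 44, y1_3 = 80, y_4 = 342, r_4 = 42, x0_5 = 180, y0_5 = 70, x1_5 = 300, y1_5 = 148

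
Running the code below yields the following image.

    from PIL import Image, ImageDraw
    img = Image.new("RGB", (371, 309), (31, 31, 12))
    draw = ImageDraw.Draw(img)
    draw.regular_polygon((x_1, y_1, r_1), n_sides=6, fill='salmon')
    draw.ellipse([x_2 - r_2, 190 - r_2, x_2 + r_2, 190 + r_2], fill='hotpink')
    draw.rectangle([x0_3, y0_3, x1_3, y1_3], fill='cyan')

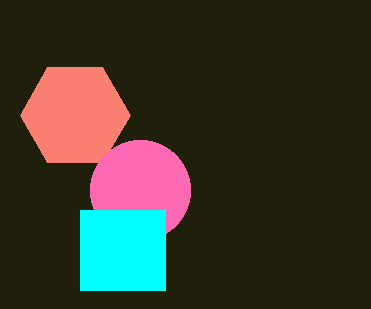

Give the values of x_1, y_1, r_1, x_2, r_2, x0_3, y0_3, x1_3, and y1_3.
x_1 = 75
y_1 = 115
r_1 = 55
x_2 = 140
r_2 = 50
x0_3 = 80
y0_3 = 210
x1_3 = 165
y1_3 = 290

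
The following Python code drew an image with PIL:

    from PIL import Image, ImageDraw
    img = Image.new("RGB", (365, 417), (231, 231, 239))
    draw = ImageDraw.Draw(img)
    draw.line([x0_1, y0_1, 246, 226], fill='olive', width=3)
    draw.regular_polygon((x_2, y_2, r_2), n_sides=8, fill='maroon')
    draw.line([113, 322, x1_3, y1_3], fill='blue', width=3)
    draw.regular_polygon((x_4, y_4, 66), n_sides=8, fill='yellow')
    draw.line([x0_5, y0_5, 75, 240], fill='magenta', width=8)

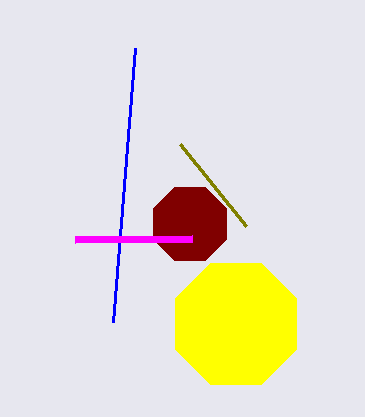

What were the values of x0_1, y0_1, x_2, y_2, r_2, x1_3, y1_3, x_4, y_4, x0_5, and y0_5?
x0_1 = 180
y0_1 = 144
x_2 = 190
y_2 = 224
r_2 = 40
x1_3 = 135
y1_3 = 48
x_4 = 236
y_4 = 324
x0_5 = 192
y0_5 = 239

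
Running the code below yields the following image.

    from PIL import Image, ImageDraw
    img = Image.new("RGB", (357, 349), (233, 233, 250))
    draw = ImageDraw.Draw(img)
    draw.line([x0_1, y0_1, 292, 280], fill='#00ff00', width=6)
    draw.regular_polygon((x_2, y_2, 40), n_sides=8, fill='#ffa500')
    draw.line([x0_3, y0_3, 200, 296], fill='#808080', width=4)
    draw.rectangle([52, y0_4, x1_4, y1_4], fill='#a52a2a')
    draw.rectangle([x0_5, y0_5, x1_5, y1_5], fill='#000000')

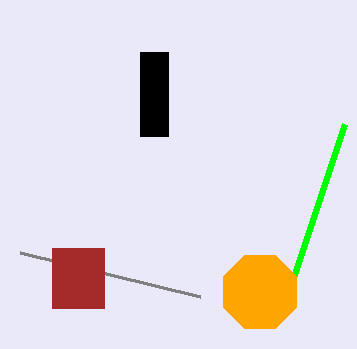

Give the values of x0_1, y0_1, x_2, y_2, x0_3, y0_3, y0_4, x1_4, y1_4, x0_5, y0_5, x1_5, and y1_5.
x0_1 = 344, y0_1 = 124, x_2 = 260, y_2 = 292, x0_3 = 20, y0_3 = 252, y0_4 = 248, x1_4 = 104, y1_4 = 308, x0_5 = 140, y0_5 = 52, x1_5 = 168, y1_5 = 136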